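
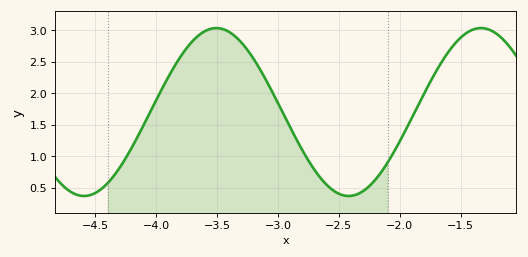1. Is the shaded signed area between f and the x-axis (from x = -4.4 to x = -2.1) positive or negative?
positive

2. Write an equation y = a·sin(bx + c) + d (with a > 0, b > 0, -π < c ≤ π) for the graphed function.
y = 1.33sin(2.9x - 0.86) + 1.7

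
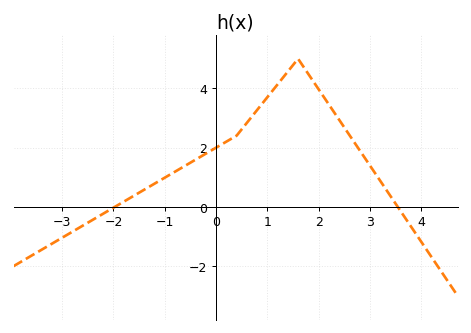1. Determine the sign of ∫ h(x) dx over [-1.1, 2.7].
positive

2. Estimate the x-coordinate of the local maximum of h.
1.6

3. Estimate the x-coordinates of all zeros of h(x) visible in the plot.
-1.97, 3.54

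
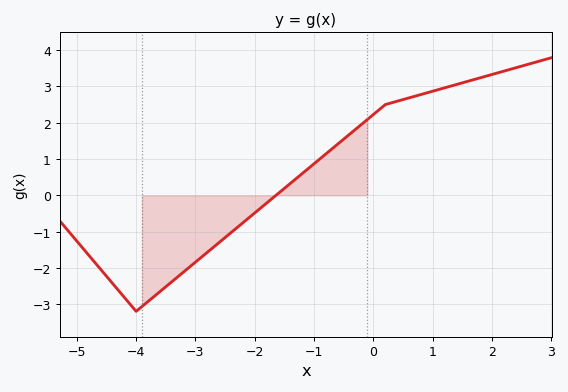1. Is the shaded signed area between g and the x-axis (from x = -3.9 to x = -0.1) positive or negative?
negative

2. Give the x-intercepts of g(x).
-1.64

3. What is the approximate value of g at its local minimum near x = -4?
-3.2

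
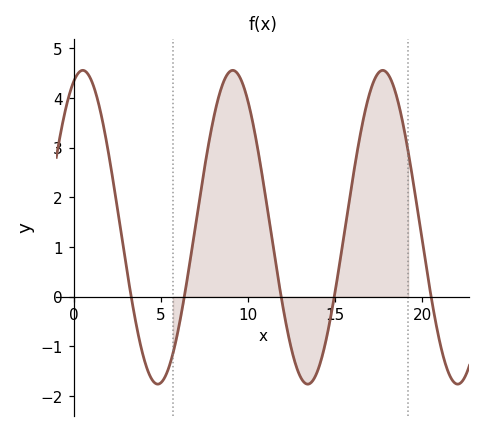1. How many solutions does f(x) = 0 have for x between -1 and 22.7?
5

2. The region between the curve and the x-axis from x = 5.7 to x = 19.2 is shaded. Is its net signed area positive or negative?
positive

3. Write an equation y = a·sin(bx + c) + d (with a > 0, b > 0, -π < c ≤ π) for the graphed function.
y = 3.16sin(0.73x + 1.19) + 1.4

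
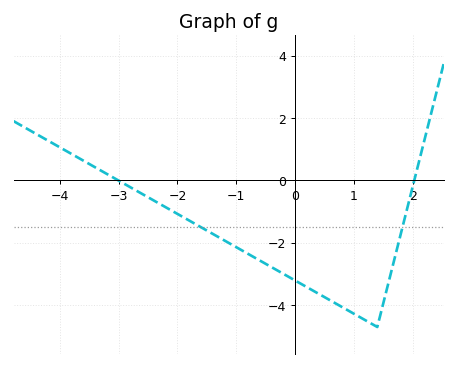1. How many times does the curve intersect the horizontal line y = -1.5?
2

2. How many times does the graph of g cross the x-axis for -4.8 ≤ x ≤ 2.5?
2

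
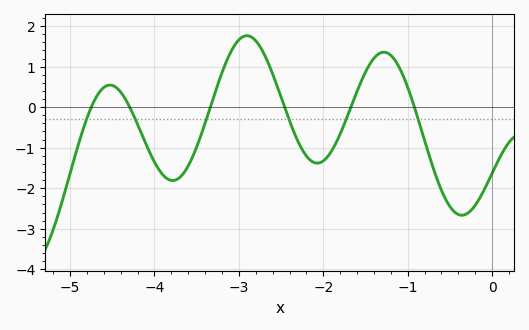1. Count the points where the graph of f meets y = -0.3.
6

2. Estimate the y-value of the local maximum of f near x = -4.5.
0.545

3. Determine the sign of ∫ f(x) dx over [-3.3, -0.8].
positive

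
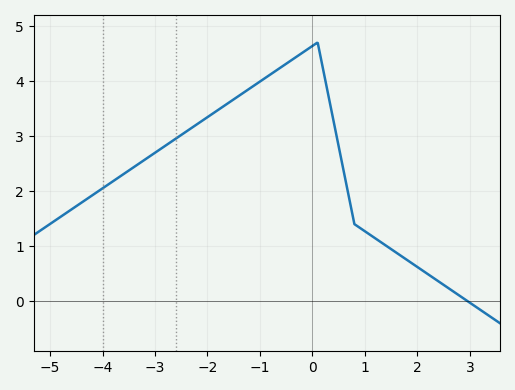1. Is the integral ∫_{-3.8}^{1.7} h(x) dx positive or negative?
positive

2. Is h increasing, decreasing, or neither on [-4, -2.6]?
increasing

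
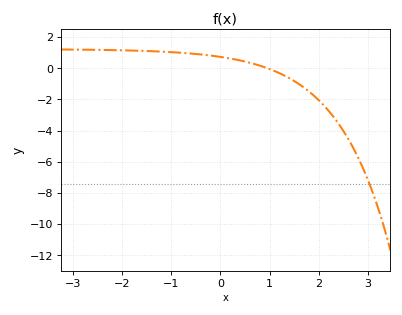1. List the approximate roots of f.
0.958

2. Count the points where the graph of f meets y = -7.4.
1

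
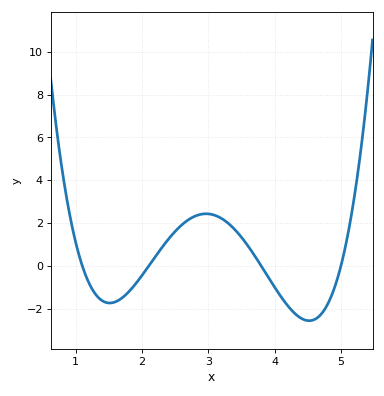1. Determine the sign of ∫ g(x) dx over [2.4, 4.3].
positive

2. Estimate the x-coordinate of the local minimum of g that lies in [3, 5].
4.52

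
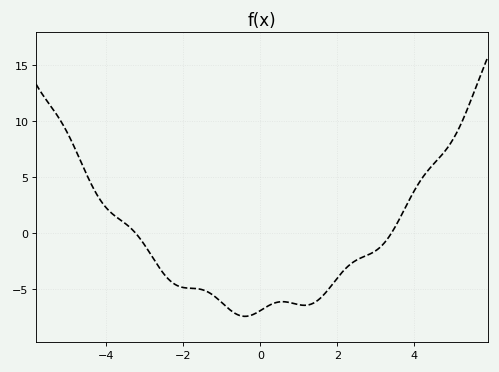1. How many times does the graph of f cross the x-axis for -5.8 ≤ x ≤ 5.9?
2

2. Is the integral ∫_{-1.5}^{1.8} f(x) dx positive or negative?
negative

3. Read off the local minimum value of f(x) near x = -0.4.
-7.47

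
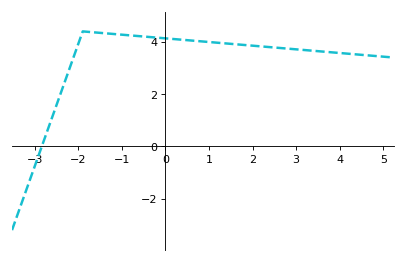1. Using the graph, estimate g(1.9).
3.8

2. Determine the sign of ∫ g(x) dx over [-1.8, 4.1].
positive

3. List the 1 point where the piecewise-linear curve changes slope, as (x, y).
(-1.9, 4.4)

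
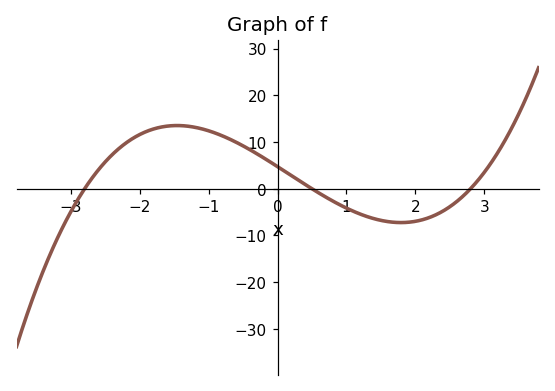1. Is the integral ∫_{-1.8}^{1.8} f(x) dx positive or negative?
positive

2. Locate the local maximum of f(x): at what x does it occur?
-1.4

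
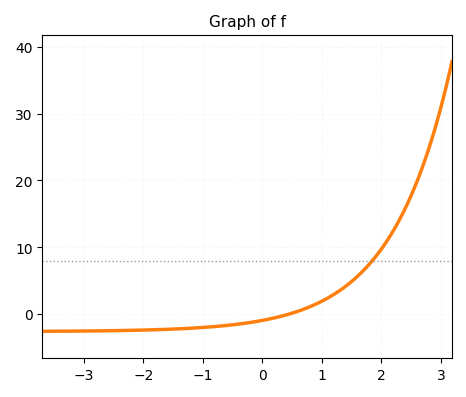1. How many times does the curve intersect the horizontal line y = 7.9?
1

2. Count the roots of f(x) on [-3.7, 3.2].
1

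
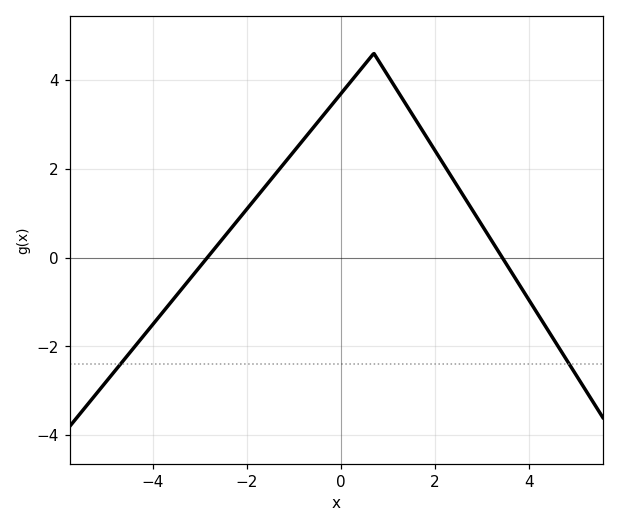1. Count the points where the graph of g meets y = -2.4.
2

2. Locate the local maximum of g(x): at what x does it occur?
0.7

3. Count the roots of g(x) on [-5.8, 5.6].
2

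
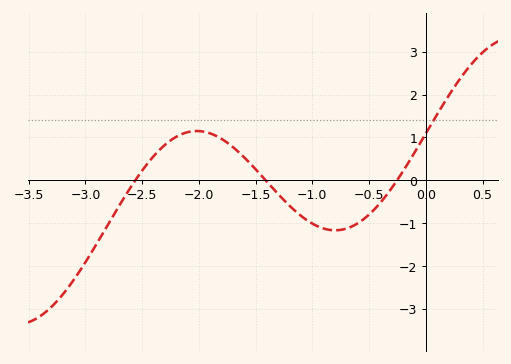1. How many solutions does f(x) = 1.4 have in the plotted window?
1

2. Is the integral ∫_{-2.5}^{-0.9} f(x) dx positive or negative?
positive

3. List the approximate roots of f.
-2.56, -1.41, -0.253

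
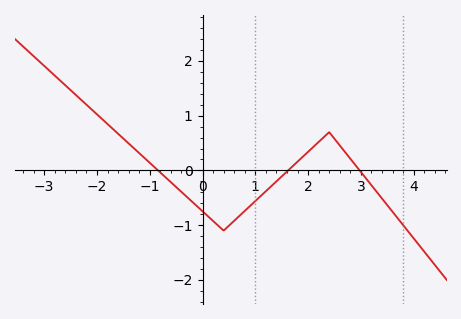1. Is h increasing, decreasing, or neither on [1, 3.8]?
neither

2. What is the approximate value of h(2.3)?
0.6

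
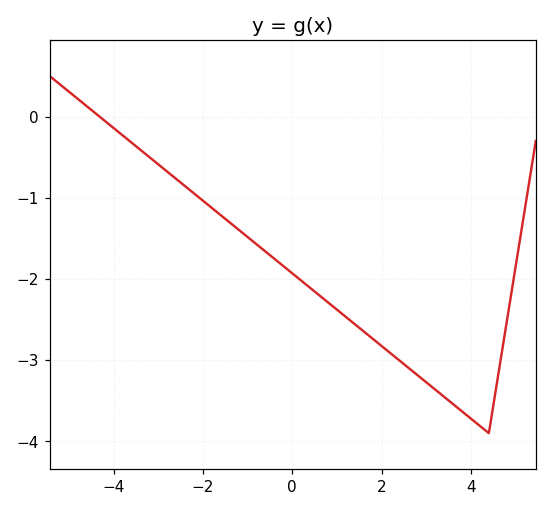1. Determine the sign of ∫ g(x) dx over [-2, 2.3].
negative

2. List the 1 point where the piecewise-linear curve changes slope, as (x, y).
(4.4, -3.9)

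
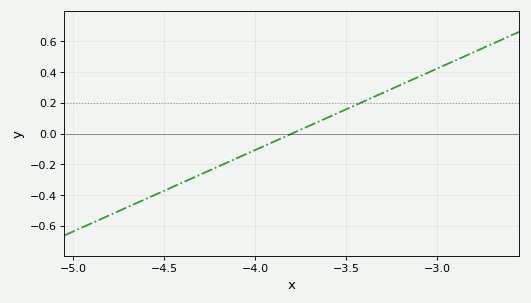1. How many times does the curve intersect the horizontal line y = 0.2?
1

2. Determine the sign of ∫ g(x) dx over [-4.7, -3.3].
negative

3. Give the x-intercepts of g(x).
-3.8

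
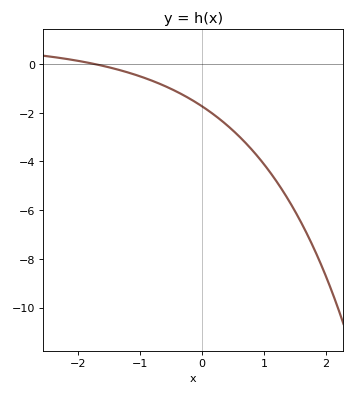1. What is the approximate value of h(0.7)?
-3.24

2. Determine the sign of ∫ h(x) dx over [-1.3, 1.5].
negative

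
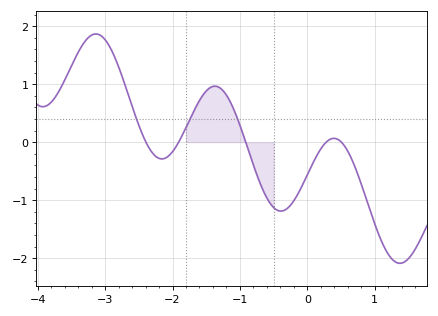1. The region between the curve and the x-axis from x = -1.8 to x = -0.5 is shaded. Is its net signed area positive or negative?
positive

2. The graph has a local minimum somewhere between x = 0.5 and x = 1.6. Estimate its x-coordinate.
1.37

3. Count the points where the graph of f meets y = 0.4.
3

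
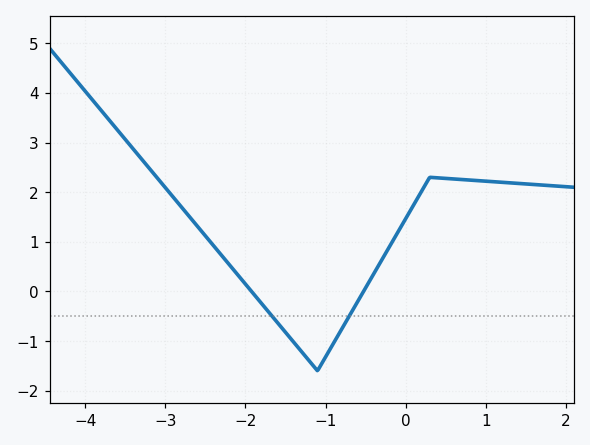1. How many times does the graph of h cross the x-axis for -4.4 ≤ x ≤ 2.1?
2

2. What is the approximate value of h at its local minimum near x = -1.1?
-1.6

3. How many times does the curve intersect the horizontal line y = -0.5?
2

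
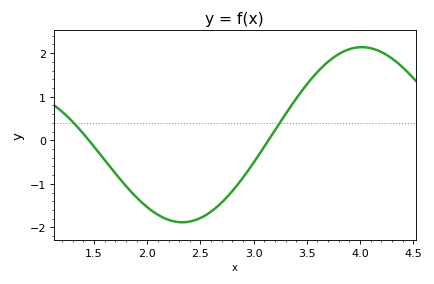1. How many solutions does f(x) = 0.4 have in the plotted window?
2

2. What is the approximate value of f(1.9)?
-1.31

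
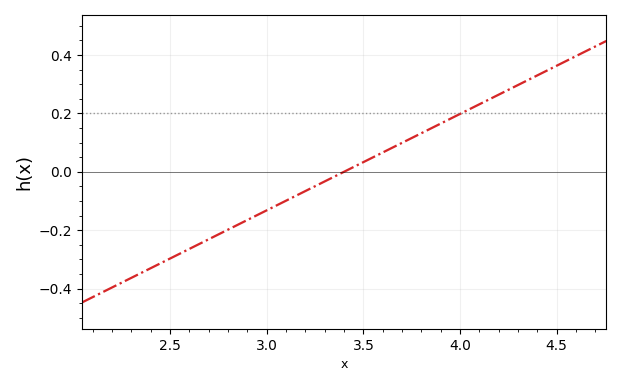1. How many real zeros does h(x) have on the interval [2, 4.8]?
1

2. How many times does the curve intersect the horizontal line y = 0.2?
1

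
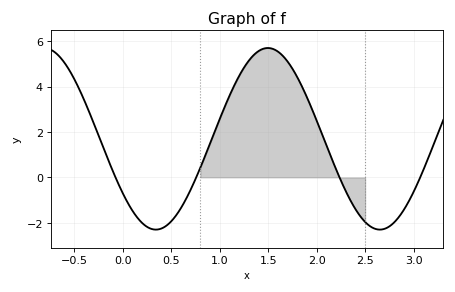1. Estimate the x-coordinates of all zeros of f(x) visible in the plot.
-0.1, 0.8, 2.2, 3.1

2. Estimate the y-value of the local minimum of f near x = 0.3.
-2.2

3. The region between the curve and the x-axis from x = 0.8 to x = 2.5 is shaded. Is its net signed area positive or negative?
positive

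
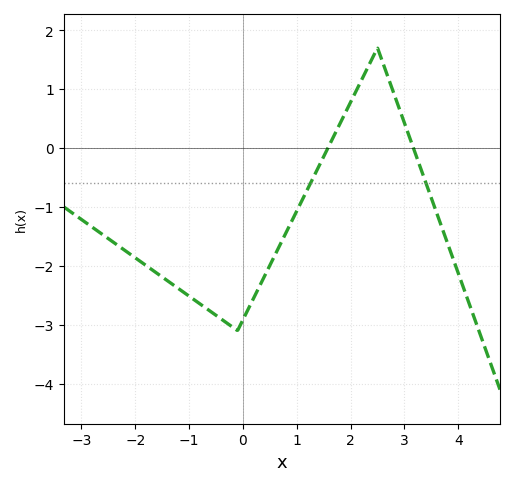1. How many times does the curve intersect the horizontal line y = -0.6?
2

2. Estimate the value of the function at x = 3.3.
-0.3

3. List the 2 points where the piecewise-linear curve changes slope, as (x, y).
(-0.1, -3.1); (2.5, 1.7)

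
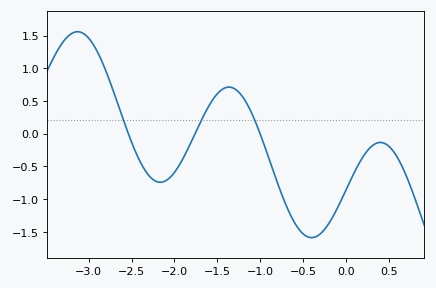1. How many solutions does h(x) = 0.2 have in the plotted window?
3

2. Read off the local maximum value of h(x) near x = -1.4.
0.711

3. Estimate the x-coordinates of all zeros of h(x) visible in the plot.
-2.54, -1.76, -1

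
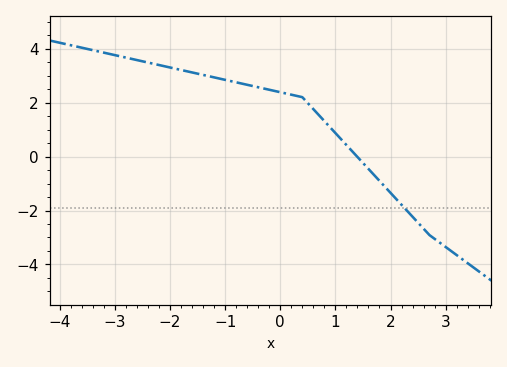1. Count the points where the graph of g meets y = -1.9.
1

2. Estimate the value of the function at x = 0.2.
2.2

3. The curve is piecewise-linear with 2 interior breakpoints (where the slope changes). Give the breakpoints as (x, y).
(0.4, 2.2); (2.7, -2.9)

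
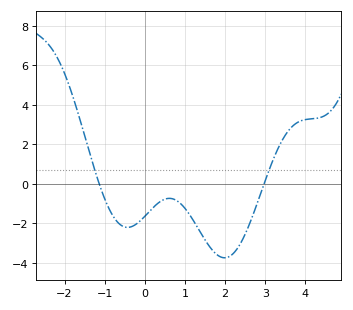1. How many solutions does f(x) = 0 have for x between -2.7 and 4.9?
2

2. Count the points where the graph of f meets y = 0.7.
2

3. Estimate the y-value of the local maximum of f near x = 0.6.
-0.733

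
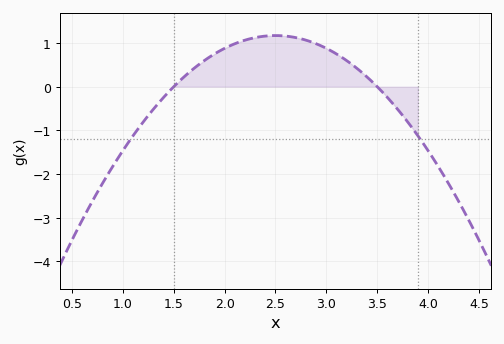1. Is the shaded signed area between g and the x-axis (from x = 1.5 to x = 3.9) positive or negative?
positive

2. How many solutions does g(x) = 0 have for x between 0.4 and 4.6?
2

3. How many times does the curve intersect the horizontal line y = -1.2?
2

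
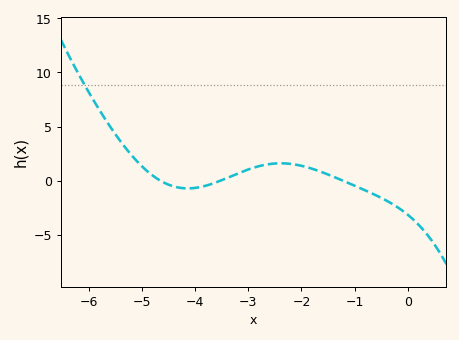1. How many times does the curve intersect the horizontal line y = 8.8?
1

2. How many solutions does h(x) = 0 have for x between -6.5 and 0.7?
3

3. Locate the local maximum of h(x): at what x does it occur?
-2.4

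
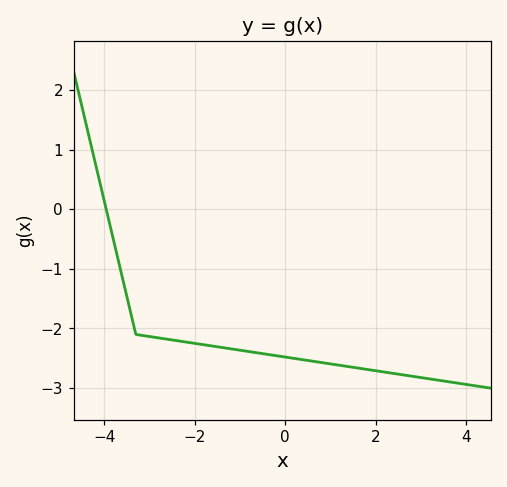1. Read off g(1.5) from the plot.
-2.7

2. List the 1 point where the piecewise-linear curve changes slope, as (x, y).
(-3.3, -2.1)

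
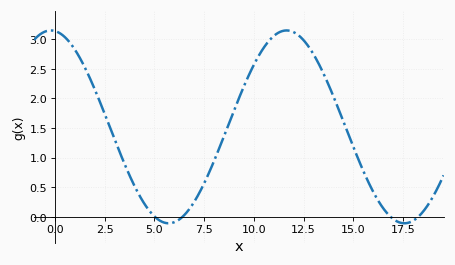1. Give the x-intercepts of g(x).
5, 6.5, 17, 18.5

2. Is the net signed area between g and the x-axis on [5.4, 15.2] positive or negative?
positive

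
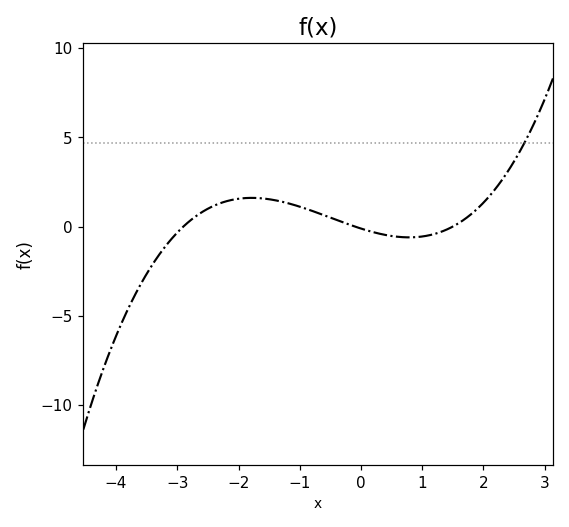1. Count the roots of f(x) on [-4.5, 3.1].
3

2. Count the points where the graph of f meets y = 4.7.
1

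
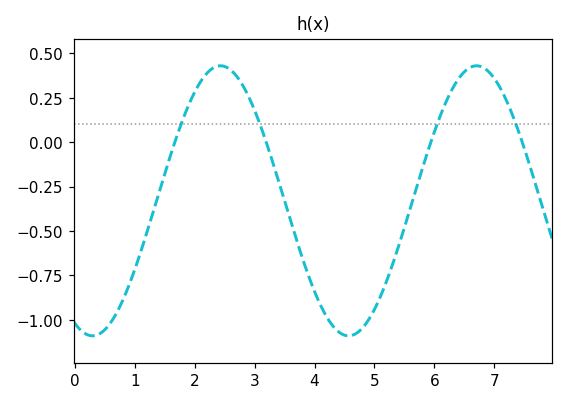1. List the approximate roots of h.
1.6, 3.2, 6, 7.4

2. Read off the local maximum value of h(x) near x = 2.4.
0.42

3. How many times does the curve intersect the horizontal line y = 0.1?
4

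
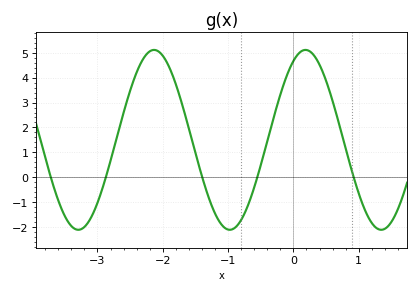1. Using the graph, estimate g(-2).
4.9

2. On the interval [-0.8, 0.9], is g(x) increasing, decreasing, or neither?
neither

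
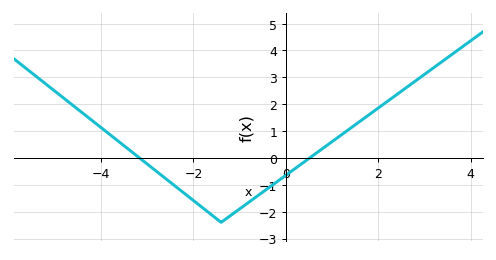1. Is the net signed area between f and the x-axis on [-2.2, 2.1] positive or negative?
negative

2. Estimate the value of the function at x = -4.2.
1.4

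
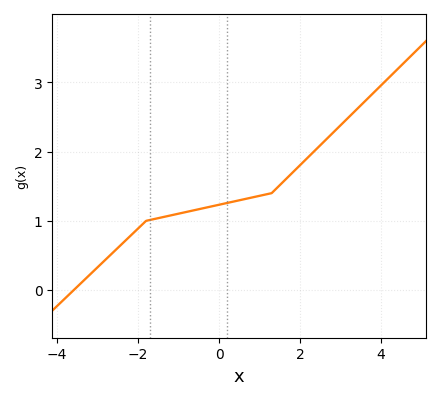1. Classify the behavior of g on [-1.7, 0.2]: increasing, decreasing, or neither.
increasing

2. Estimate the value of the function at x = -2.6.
0.552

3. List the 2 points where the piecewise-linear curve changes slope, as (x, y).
(-1.8, 1); (1.3, 1.4)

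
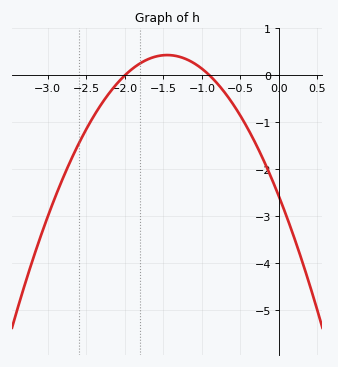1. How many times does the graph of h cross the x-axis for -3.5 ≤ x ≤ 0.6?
2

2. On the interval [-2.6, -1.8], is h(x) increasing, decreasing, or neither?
increasing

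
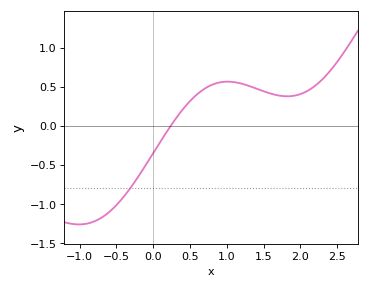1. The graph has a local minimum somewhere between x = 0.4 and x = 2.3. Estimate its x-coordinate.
1.8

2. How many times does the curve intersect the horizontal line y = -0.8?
1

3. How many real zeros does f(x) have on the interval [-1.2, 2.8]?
1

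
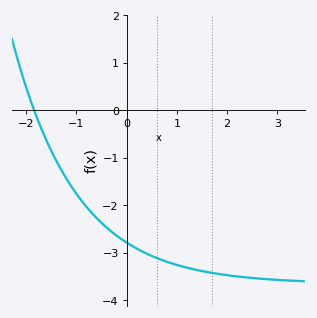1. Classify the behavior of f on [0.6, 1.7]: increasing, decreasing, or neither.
decreasing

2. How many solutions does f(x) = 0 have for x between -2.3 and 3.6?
1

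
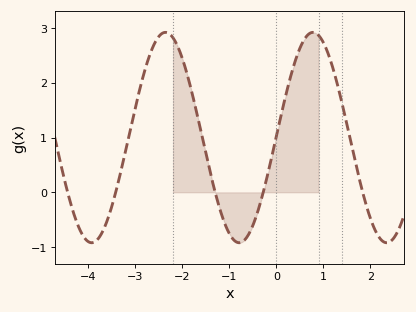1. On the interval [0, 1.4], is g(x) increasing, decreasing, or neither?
neither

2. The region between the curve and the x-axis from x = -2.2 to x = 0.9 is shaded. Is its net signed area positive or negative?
positive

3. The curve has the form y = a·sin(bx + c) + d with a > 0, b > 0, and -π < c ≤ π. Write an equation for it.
y = 1.92sin(2x + 0.01) + 1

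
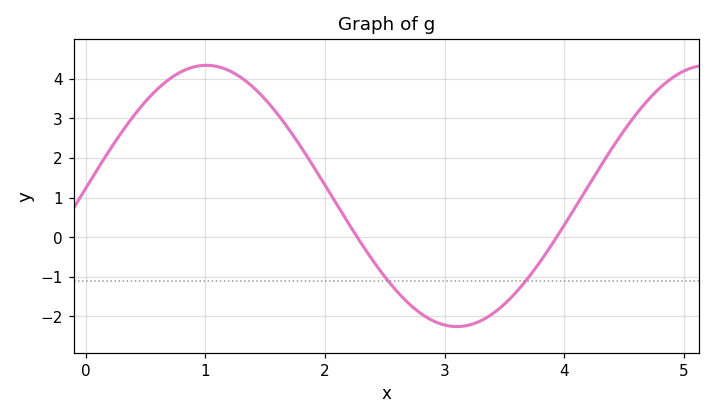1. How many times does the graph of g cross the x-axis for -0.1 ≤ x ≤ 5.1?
2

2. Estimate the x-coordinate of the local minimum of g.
3.1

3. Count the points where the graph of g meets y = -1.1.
2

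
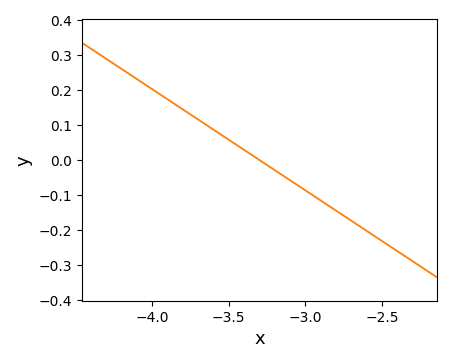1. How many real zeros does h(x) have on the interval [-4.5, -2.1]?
1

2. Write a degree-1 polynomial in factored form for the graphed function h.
y = -0.29(x + 3.3)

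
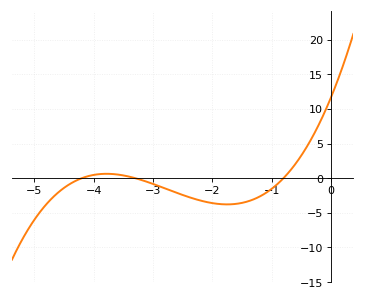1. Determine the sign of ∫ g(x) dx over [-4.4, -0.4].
negative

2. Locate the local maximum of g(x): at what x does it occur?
-3.78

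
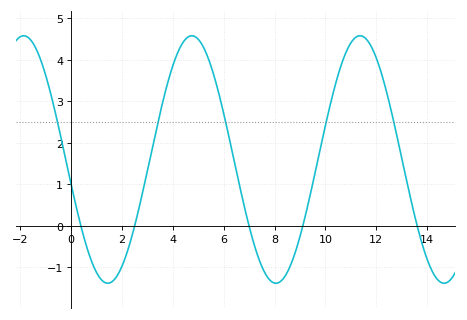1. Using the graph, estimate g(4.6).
4.6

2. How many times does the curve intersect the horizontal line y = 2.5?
5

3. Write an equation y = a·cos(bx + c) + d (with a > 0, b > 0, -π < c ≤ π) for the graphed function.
y = 2.98cos(0.95x + 1.8) + 1.6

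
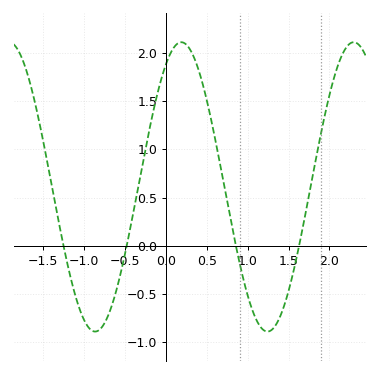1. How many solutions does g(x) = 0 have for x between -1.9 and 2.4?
4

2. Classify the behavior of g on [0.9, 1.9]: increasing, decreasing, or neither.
neither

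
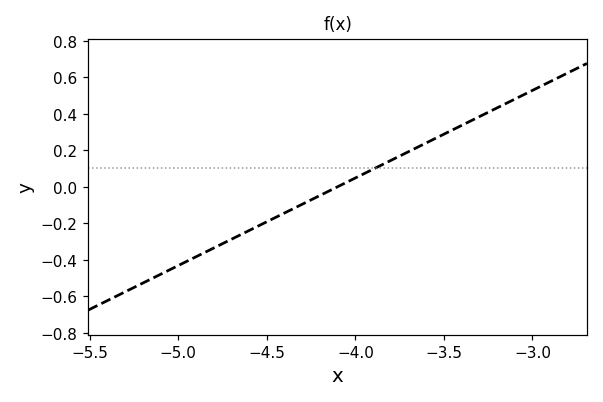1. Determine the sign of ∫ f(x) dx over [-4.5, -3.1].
positive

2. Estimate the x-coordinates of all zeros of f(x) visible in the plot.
-4.1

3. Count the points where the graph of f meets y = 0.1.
1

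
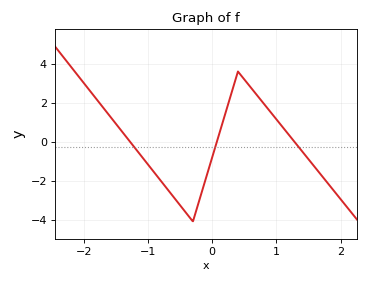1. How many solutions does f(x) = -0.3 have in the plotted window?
3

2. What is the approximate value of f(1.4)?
-0.498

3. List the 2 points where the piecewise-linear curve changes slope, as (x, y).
(-0.3, -4.1); (0.4, 3.6)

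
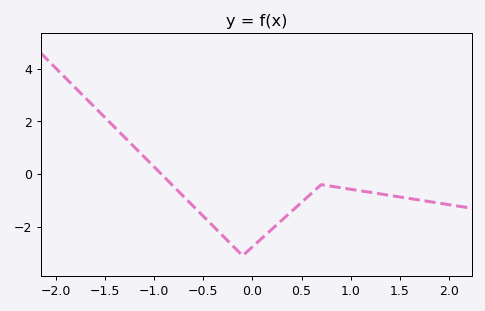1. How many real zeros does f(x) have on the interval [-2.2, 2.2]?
1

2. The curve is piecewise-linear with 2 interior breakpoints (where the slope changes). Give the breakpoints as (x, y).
(-0.1, -3.1); (0.7, -0.4)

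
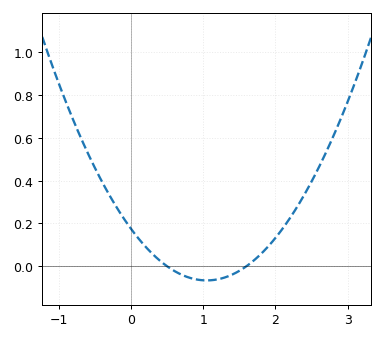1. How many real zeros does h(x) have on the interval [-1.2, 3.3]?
2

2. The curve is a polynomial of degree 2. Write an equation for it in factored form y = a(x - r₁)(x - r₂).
y = 0.22(x - 0.5)(x - 1.6)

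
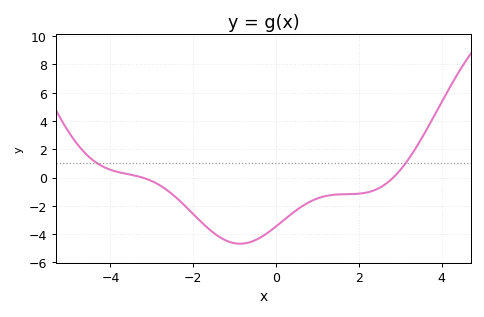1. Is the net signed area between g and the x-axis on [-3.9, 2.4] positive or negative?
negative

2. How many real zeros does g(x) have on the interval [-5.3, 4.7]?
2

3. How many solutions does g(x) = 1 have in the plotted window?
2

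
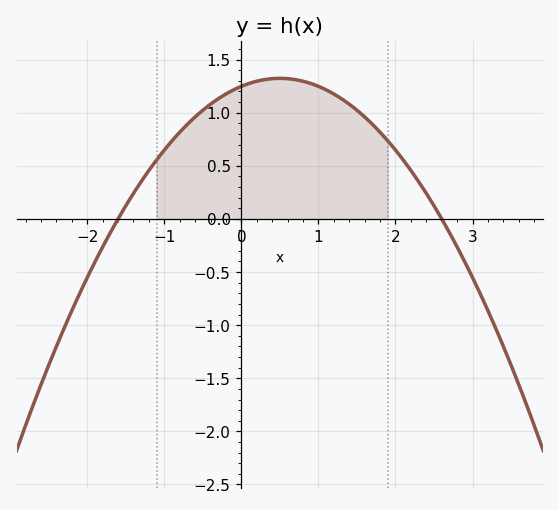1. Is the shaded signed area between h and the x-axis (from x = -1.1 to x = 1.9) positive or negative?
positive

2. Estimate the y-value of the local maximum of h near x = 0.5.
1.3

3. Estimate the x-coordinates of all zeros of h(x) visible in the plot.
-1.6, 2.6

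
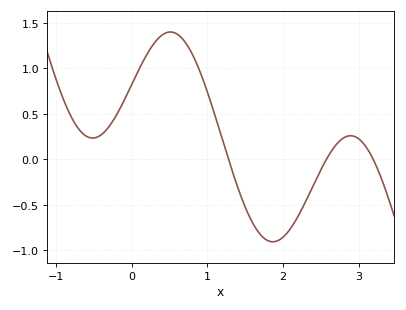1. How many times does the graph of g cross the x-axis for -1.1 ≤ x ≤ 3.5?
3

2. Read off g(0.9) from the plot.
0.95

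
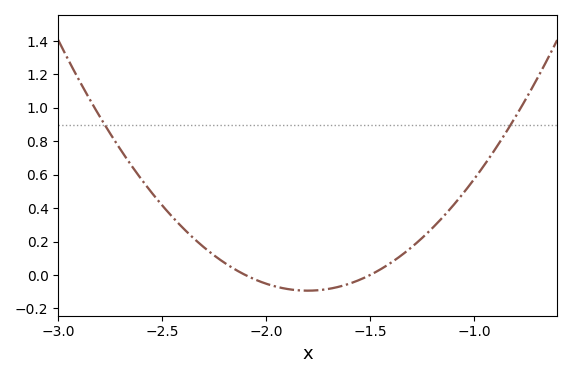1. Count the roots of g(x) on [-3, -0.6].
2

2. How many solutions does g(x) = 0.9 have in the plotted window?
2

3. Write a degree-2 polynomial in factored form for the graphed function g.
y = 1.04(x + 2.1)(x + 1.5)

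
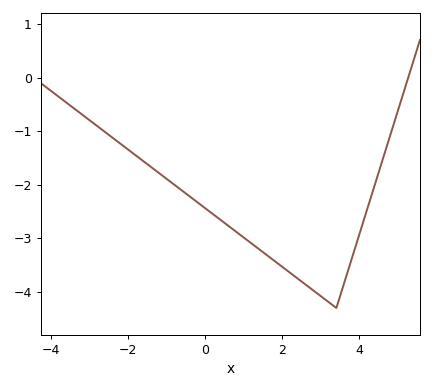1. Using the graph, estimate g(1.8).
-3.4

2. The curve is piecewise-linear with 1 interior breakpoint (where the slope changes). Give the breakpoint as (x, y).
(3.4, -4.3)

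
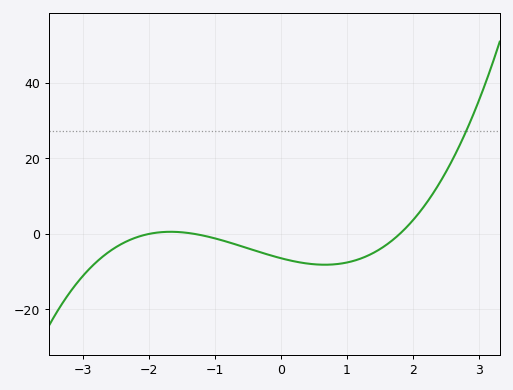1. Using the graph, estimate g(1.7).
-2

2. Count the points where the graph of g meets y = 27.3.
1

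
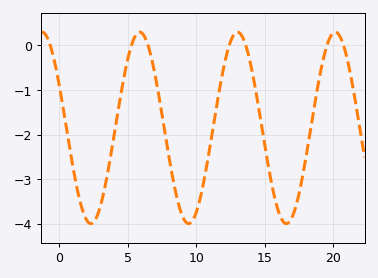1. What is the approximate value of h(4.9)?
-0.4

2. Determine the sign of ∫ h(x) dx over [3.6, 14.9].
negative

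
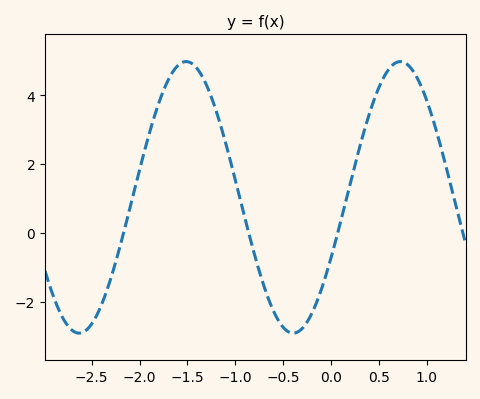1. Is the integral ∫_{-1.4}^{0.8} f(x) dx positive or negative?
positive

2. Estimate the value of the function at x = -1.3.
4.29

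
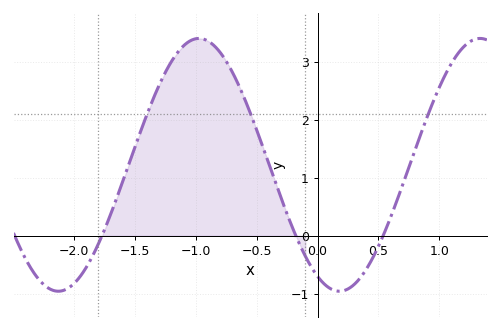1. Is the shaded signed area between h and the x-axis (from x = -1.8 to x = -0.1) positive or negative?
positive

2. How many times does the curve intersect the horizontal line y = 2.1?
3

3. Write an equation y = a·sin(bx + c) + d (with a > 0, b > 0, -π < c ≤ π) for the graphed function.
y = 2.18sin(2.7x - 2.1) + 1.22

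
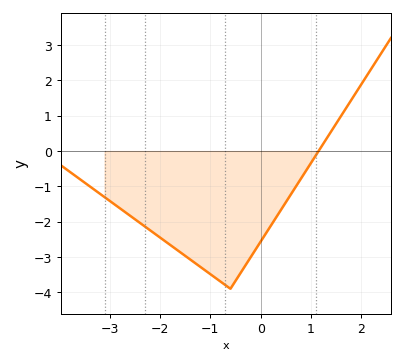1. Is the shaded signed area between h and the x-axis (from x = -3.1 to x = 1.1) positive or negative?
negative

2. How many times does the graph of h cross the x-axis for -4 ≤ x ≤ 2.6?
1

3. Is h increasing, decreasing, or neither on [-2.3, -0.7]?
decreasing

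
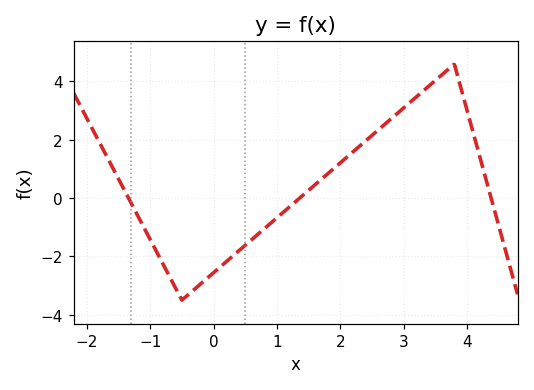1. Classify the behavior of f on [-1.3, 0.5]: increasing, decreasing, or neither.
neither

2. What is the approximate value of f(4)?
3.02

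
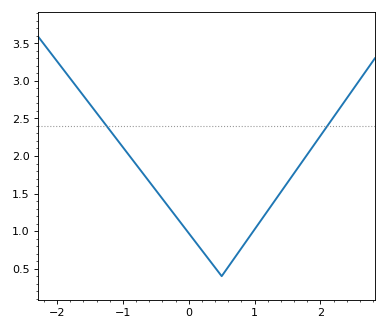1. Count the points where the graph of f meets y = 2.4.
2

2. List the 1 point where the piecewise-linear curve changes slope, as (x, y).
(0.5, 0.4)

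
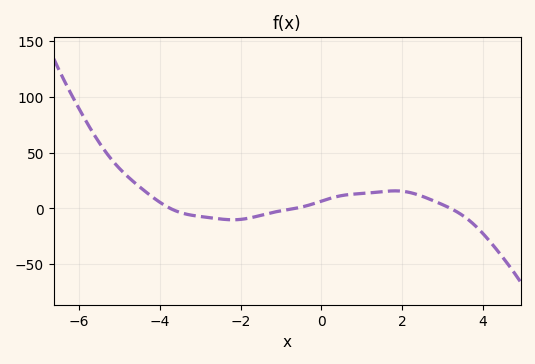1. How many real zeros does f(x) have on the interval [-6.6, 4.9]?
3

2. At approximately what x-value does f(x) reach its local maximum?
1.8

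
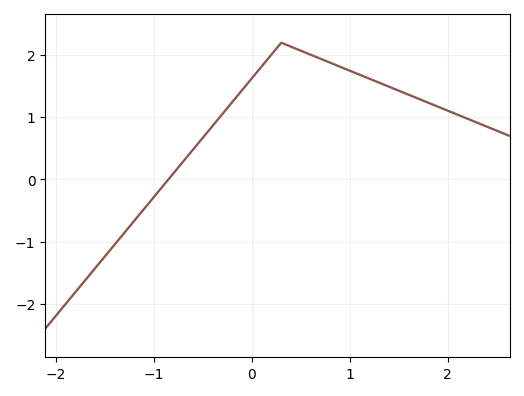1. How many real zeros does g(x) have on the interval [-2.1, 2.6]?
1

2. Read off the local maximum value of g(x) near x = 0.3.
2.2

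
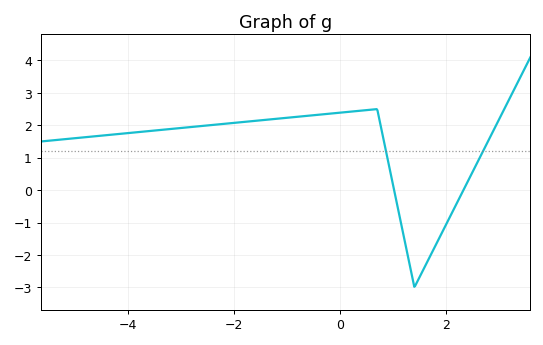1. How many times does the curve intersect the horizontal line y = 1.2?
2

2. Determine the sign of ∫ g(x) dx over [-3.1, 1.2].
positive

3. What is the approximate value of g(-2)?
2.07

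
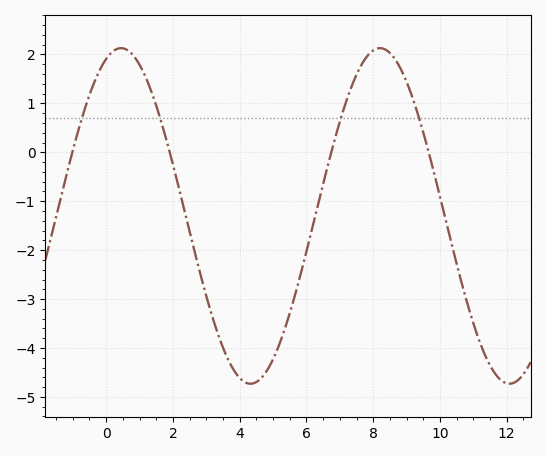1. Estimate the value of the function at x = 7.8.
1.95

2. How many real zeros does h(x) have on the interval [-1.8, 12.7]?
4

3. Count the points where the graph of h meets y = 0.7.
4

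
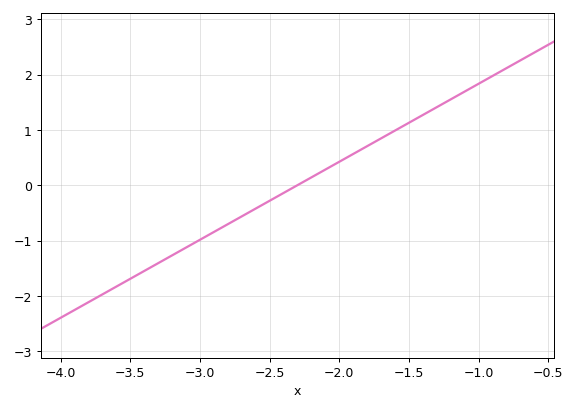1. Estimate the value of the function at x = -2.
0.4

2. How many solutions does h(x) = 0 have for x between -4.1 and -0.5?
1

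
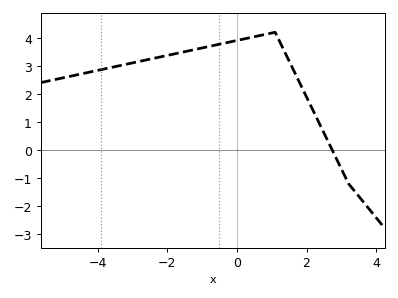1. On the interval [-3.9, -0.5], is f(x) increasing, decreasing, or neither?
increasing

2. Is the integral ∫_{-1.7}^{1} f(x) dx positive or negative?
positive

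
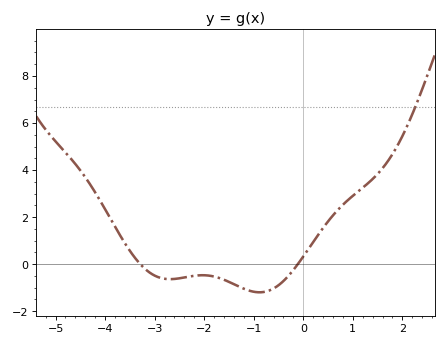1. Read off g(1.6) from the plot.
4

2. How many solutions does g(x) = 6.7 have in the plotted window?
1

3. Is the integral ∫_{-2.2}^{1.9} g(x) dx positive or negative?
positive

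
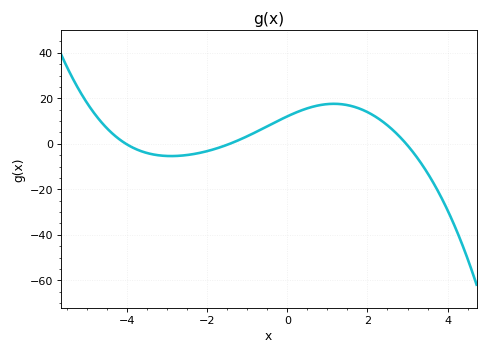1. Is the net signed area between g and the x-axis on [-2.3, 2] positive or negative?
positive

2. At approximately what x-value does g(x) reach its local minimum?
-2.9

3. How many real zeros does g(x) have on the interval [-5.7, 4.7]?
3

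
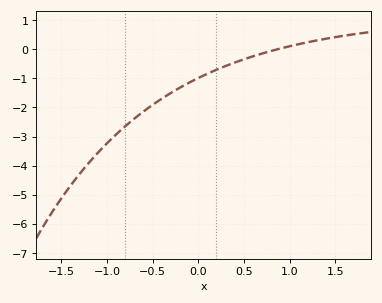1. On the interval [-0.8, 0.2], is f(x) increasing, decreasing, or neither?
increasing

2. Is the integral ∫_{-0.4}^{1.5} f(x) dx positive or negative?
negative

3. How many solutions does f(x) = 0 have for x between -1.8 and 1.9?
1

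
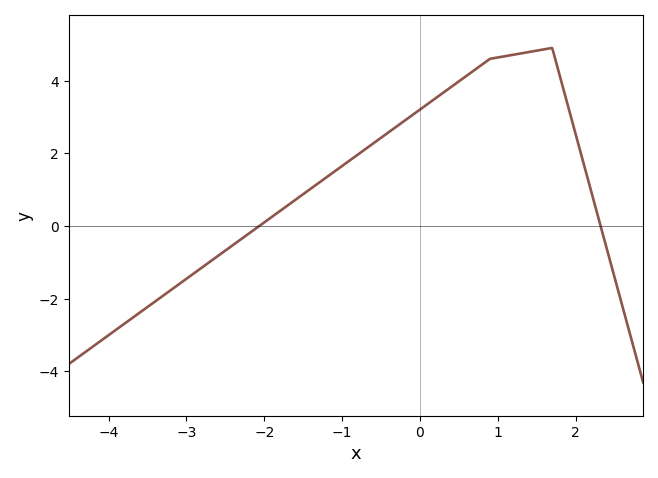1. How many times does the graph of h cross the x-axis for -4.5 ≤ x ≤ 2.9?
2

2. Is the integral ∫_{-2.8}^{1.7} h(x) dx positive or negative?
positive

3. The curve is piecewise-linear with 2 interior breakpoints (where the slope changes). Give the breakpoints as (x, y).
(0.9, 4.6); (1.7, 4.9)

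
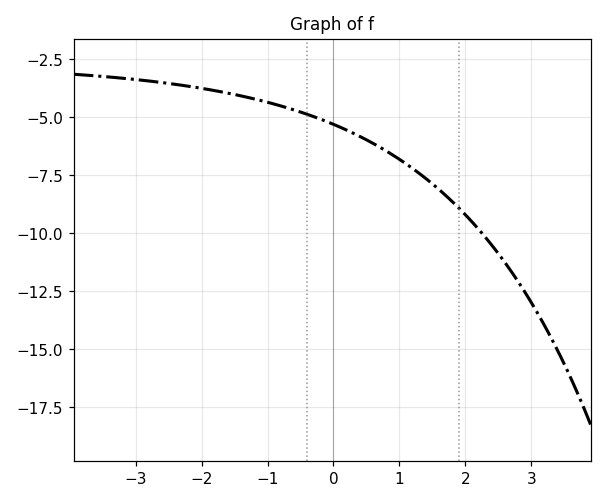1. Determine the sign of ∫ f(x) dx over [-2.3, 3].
negative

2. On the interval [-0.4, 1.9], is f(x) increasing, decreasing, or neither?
decreasing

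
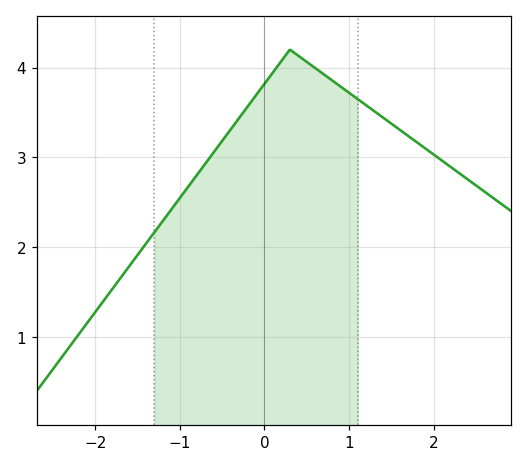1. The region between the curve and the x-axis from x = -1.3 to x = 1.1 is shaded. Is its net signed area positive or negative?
positive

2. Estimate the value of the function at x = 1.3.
3.51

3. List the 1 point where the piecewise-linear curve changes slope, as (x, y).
(0.3, 4.2)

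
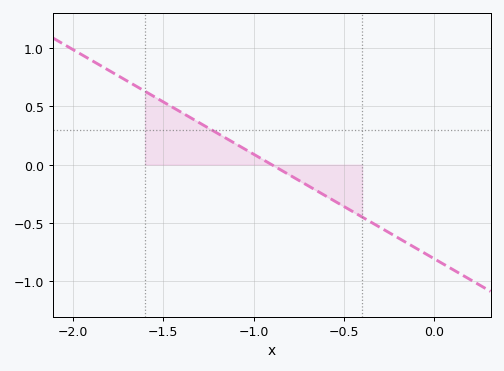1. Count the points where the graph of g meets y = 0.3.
1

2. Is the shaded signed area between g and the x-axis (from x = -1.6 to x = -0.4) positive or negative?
positive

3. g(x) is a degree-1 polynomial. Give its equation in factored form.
y = -0.9(x + 0.9)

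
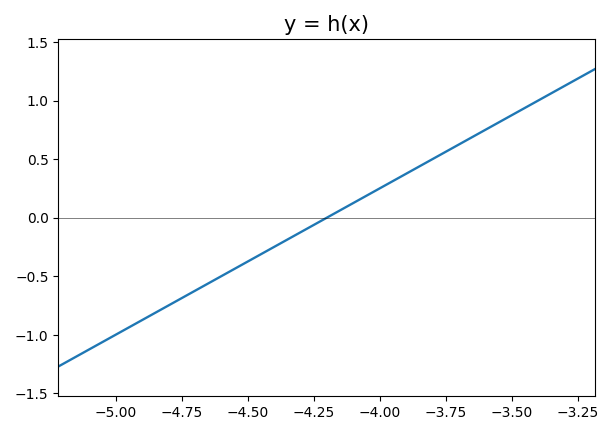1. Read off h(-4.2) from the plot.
0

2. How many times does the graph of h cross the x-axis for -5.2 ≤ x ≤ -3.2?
1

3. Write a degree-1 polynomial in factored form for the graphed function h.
y = 1.25(x + 4.2)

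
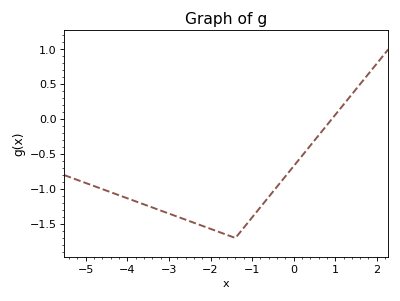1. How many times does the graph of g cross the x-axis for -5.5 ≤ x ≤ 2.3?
1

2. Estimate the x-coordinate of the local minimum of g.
-1.4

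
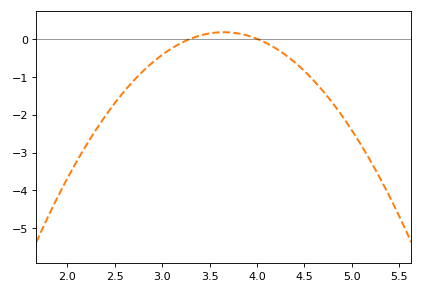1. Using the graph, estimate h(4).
0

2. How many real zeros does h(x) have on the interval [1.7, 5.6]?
2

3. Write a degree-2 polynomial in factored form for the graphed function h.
y = -1.42(x - 3.3)(x - 4)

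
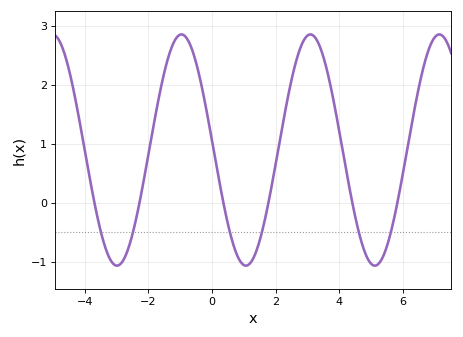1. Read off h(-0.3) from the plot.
1.91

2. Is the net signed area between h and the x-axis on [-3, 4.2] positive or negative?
positive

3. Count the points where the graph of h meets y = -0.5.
6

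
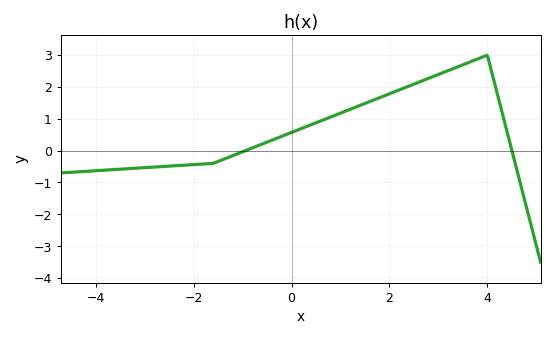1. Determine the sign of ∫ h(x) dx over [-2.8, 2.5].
positive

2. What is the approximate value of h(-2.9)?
-0.5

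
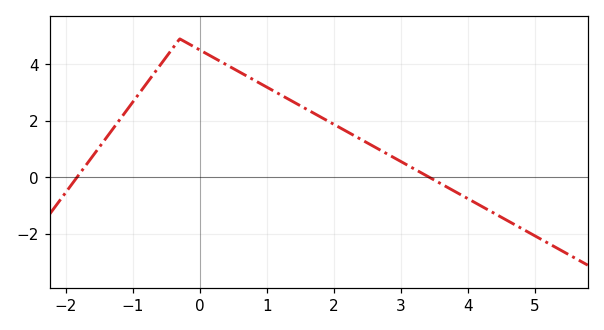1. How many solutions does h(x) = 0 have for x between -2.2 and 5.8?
2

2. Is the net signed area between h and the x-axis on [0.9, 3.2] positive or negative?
positive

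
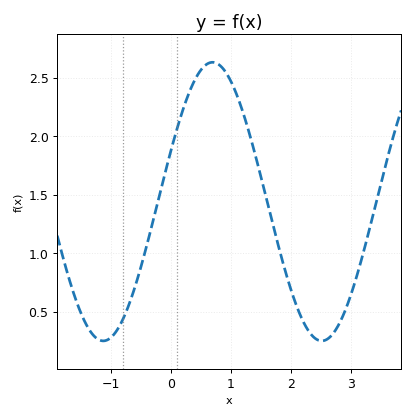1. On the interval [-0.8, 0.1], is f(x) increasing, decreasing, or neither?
increasing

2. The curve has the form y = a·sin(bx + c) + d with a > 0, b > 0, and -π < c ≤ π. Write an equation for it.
y = 1.19sin(1.73x + 0.372) + 1.44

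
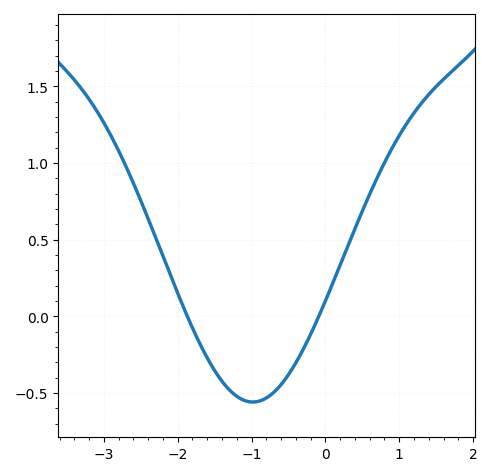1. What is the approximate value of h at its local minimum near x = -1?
-0.558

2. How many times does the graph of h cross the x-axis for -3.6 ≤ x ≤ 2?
2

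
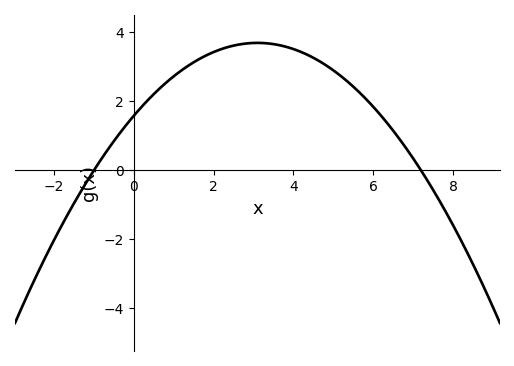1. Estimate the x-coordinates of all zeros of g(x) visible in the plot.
-1, 7.2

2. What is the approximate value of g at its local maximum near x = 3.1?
3.6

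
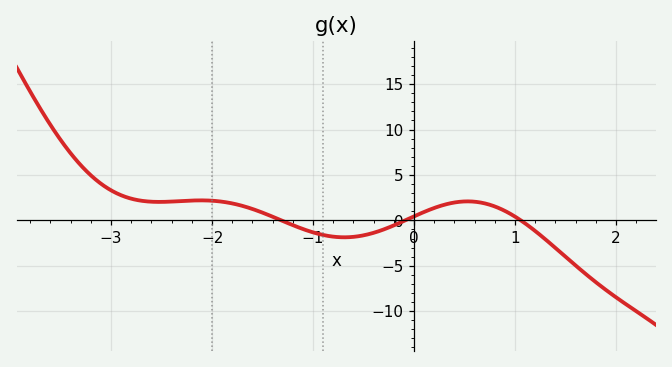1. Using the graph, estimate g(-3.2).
5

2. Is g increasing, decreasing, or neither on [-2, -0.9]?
decreasing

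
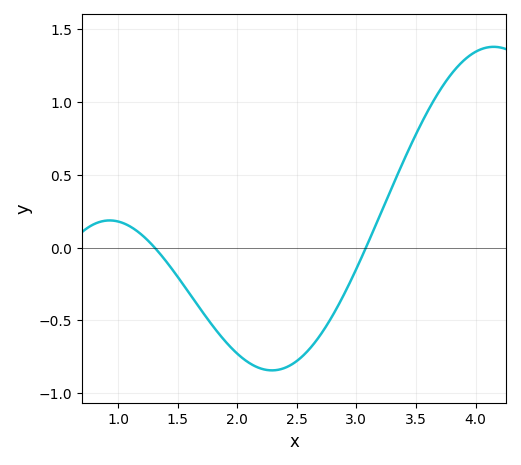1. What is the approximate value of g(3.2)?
0.2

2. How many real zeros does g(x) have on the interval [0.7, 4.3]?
2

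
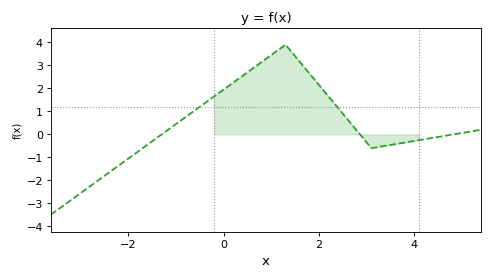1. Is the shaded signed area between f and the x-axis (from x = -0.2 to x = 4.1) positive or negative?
positive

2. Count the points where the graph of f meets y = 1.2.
2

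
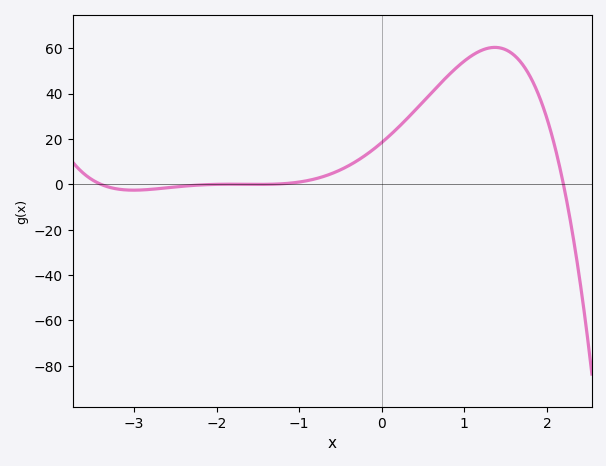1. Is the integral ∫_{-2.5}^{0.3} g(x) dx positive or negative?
positive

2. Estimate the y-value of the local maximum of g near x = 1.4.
60.4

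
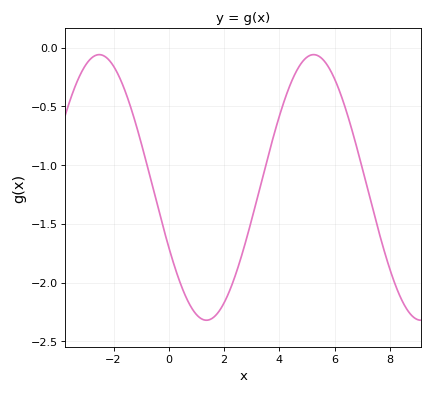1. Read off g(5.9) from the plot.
-0.2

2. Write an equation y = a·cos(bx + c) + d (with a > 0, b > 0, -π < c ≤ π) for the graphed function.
y = 1.13cos(0.81x + 2) - 1.19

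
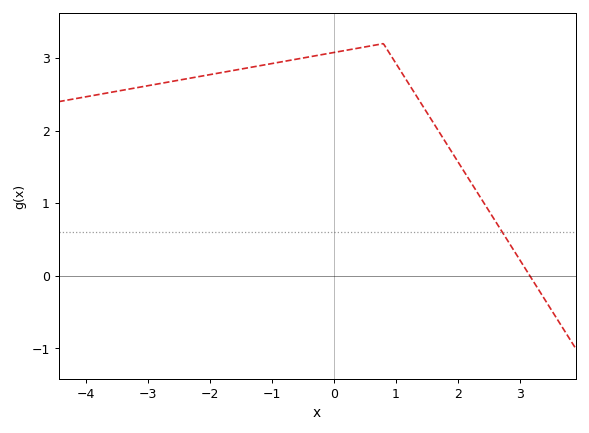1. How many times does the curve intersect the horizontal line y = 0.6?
1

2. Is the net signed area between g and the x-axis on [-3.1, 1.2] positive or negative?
positive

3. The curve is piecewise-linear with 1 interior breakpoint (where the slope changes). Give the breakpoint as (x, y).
(0.8, 3.2)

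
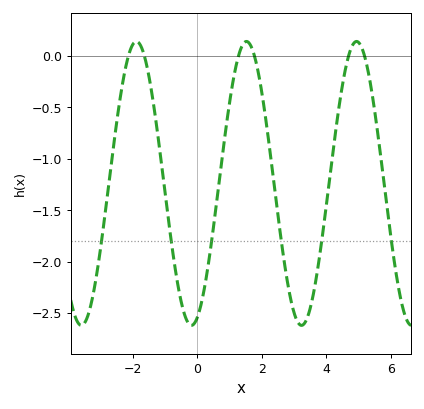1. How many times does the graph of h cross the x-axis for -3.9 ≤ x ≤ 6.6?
6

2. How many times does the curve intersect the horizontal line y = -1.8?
6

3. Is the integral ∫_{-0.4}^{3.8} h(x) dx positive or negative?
negative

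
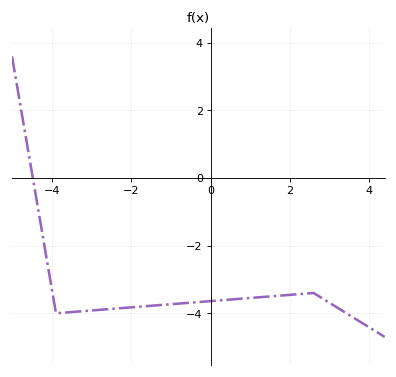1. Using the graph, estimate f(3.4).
-4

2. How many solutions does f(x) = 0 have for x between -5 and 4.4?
1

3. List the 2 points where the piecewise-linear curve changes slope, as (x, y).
(-3.9, -4); (2.6, -3.4)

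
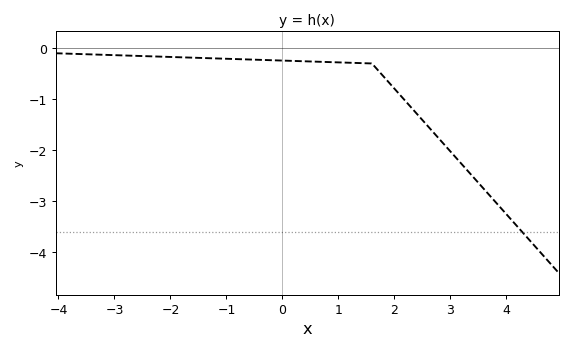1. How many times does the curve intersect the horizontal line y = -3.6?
1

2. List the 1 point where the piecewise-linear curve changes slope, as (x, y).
(1.6, -0.3)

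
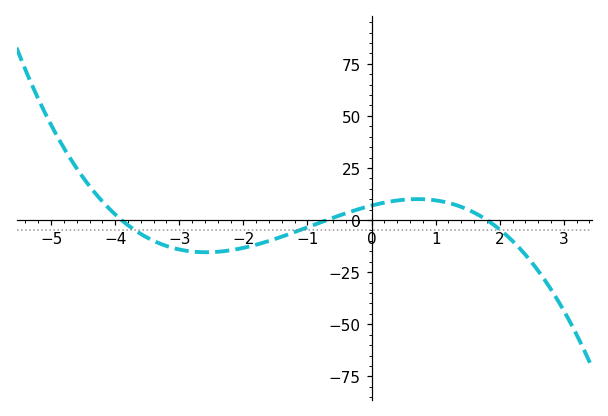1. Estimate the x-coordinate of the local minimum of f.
-2.58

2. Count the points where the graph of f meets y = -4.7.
3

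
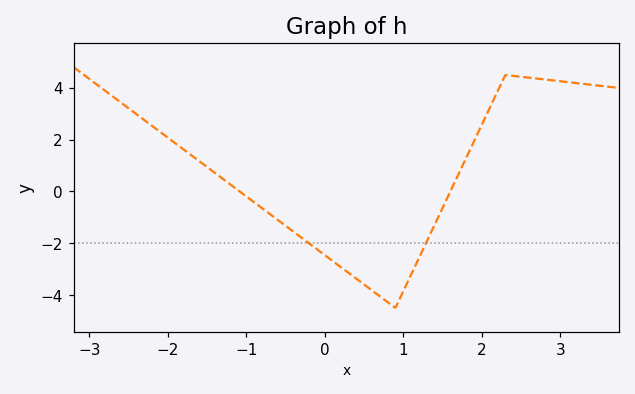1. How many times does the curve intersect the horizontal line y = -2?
2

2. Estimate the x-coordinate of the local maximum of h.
2.3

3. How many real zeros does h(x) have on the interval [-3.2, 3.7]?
2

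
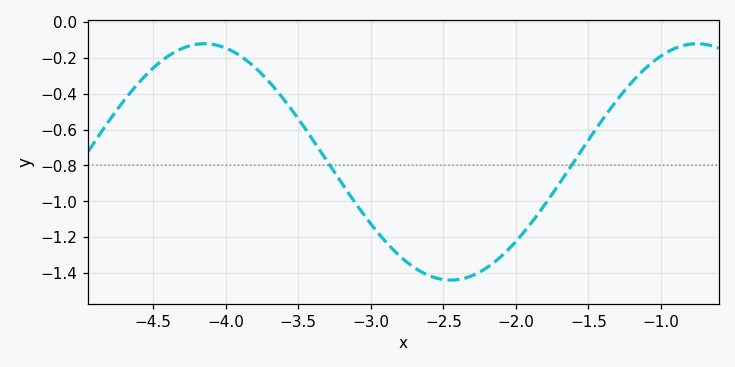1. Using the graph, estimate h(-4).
-0.144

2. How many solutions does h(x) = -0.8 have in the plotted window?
2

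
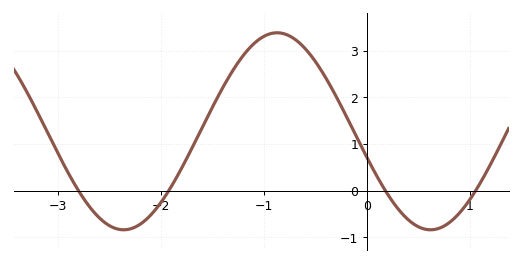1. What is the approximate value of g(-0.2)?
1.6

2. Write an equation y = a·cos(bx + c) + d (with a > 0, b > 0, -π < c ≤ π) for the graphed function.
y = 2.11cos(2.1x + 1.8) + 1.27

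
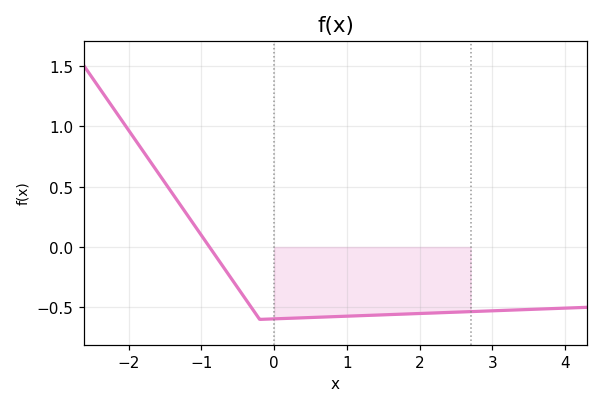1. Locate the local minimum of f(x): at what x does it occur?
-0.198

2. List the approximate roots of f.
-0.889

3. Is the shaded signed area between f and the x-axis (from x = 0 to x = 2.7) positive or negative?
negative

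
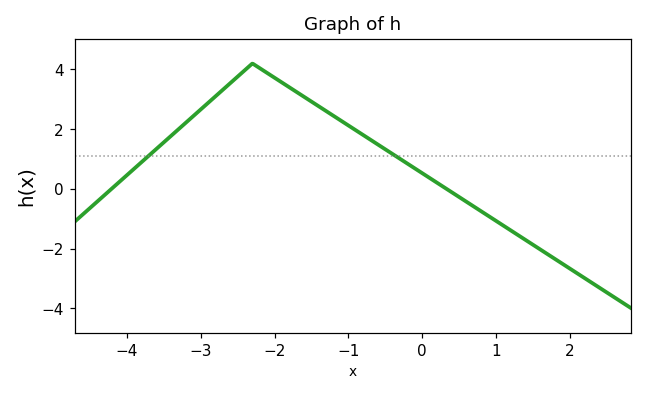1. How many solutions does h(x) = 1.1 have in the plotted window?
2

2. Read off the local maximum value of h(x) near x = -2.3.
4.2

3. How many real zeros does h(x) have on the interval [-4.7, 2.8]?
2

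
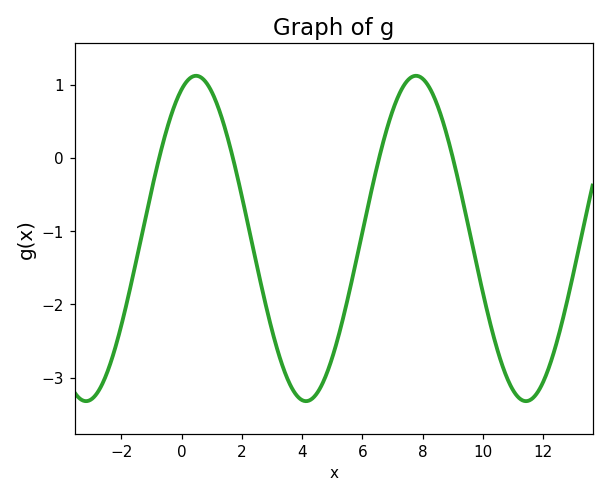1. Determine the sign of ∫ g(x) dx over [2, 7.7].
negative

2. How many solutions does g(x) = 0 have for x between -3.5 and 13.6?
4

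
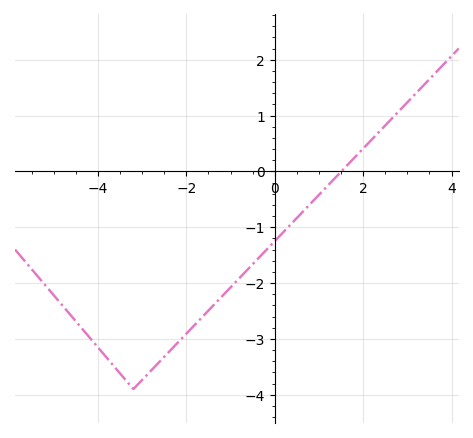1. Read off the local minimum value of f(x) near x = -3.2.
-3.9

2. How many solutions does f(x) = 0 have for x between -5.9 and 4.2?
1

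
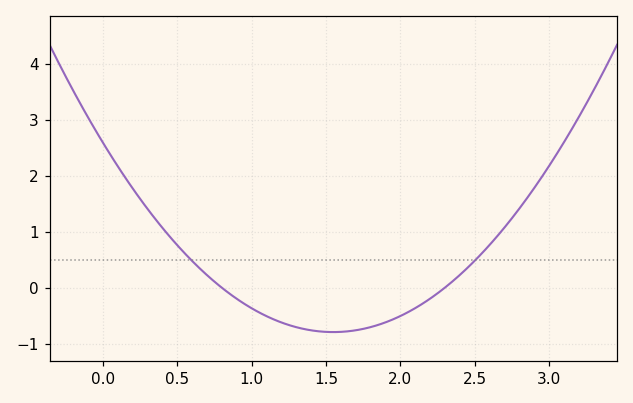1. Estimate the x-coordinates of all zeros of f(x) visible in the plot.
0.8, 2.3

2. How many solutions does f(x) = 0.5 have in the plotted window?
2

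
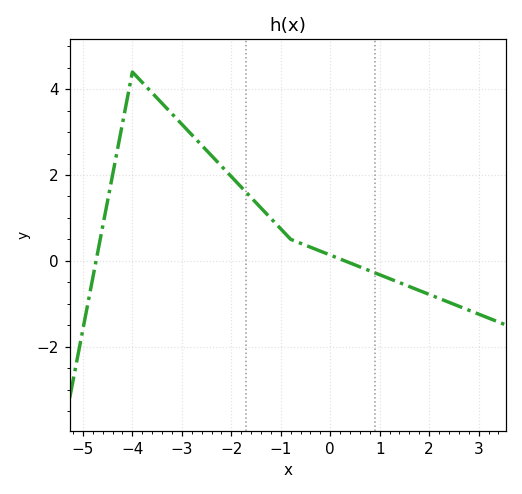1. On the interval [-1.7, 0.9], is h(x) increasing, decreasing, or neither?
decreasing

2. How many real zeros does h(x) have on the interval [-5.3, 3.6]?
2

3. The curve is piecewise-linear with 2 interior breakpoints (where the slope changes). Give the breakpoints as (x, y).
(-4, 4.4); (-0.8, 0.5)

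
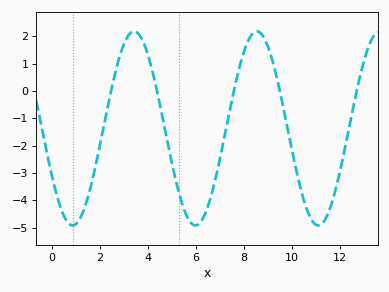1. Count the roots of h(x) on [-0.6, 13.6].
5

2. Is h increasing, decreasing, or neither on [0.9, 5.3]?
neither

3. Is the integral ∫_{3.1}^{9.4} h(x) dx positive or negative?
negative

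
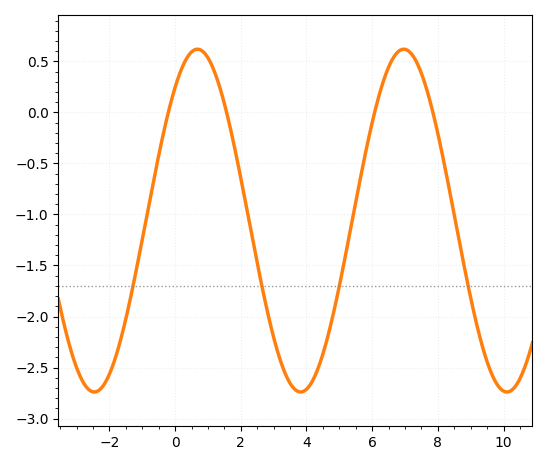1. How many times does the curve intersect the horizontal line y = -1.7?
4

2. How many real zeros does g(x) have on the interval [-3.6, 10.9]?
4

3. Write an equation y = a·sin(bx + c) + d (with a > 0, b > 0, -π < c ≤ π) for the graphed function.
y = 1.68sin(1x + 0.892) - 1.06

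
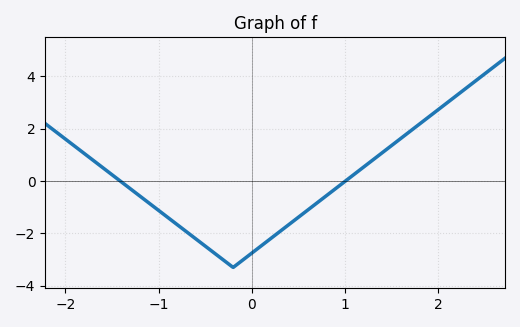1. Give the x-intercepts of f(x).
-1.41, 1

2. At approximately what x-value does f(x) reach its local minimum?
-0.201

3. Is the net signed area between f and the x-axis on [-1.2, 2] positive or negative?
negative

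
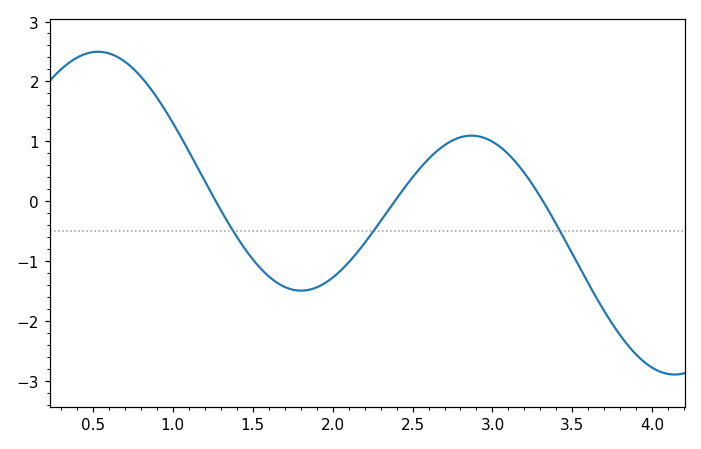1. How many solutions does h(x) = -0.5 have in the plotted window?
3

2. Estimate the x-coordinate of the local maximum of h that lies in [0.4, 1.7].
0.5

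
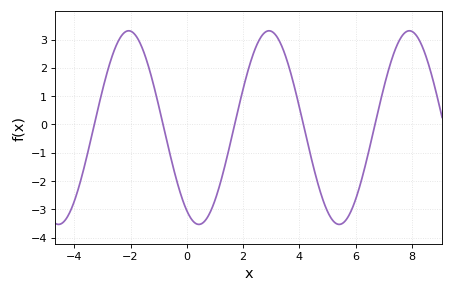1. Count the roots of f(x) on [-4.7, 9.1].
5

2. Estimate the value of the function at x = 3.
3.3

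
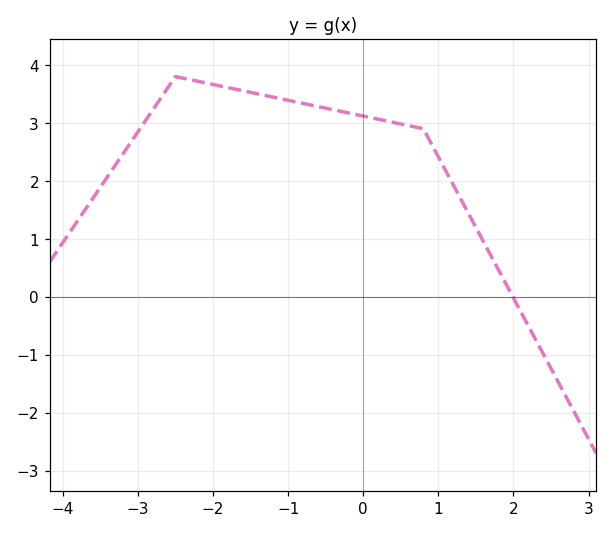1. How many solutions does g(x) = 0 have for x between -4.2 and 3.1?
1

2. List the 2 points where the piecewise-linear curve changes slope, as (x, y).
(-2.5, 3.8); (0.8, 2.9)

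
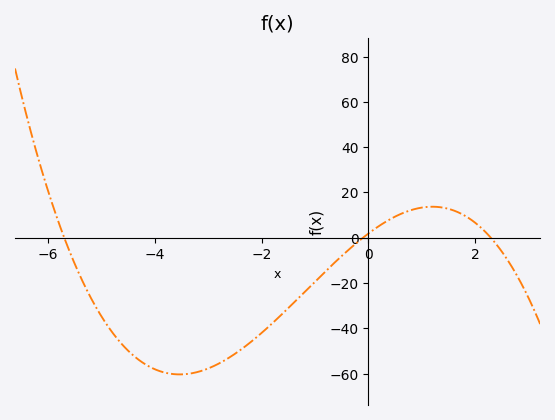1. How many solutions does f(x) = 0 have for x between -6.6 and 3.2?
3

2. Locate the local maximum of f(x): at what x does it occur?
1.21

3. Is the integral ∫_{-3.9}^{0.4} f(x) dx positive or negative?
negative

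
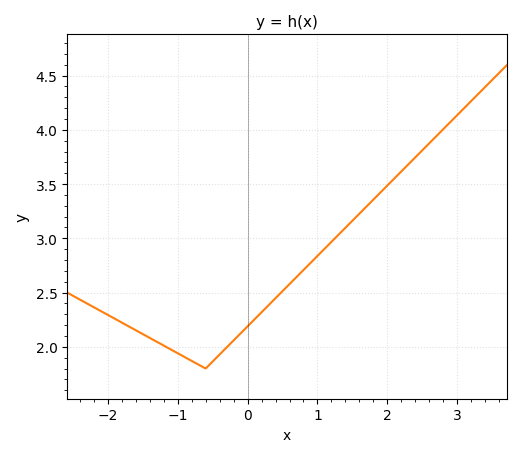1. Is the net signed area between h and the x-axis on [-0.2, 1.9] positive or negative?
positive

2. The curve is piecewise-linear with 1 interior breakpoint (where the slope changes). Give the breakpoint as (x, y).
(-0.6, 1.8)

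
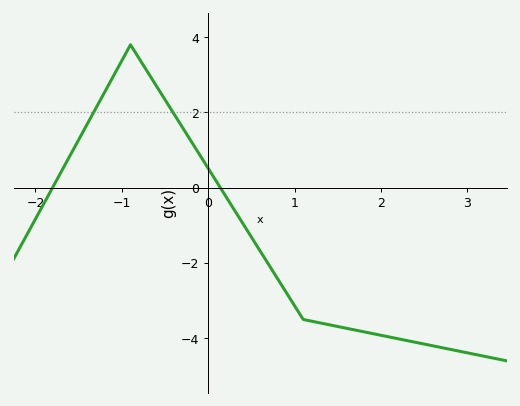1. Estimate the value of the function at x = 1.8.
-3.8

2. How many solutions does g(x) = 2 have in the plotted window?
2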